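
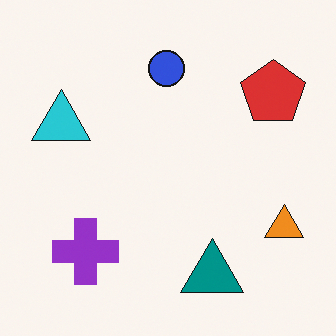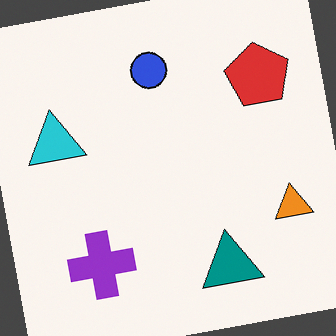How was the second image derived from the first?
The image was rotated counter-clockwise by a few degrees.

Every shape is tilted by the same angle and the image corners show triangular fill wedges — a whole-image rotation by a non-right angle.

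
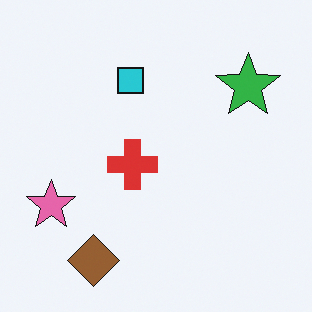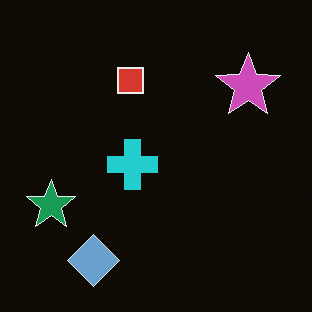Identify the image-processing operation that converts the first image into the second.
Color-inverted (negative).

The light background has become dark and every shape's color is its complement — a photographic negative.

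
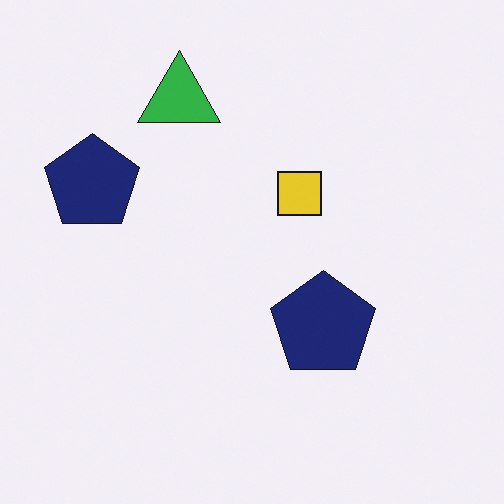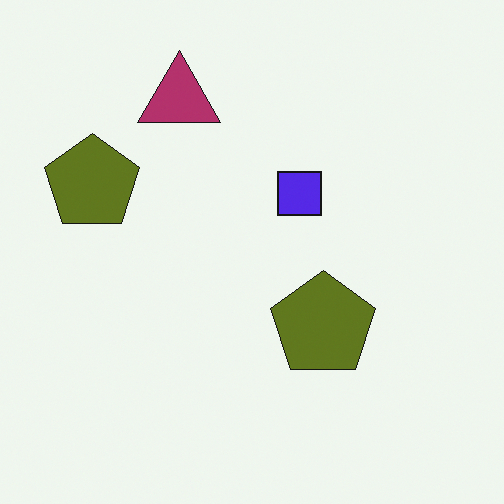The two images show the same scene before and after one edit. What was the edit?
Hue-shifted through roughly half the color wheel.

Every shape's color has rotated by the same amount around the hue wheel — a uniform hue shift.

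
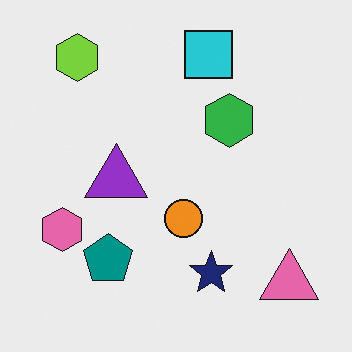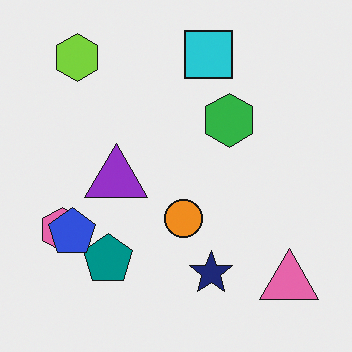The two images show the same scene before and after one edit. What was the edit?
It was overlaid with an additional blue pentagon.

A blue pentagon appears in the second image that is absent from the first.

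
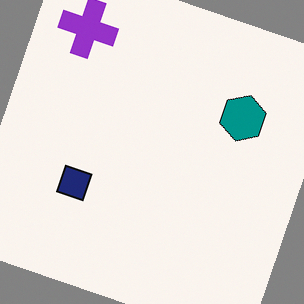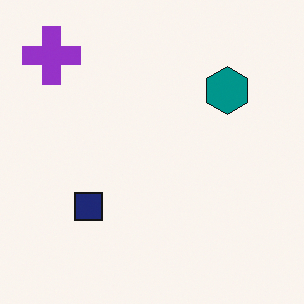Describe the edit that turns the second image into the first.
The transformation is: rotated clockwise by a clearly visible amount.

Every shape is tilted by the same angle and the image corners show triangular fill wedges — a whole-image rotation by a non-right angle.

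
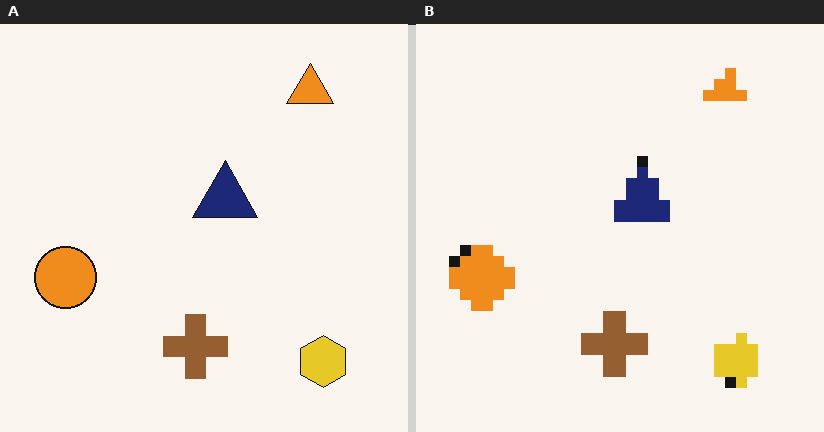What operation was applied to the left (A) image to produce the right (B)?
It was coarsely pixelated.

Shapes are reduced to large square blocks; fine edges and outlines are lost — a downscale-then-upscale (mosaic) effect.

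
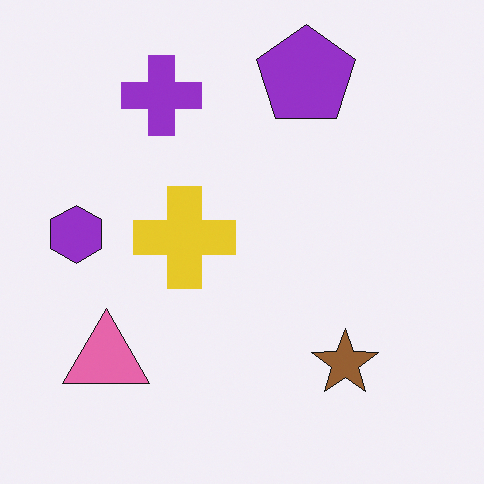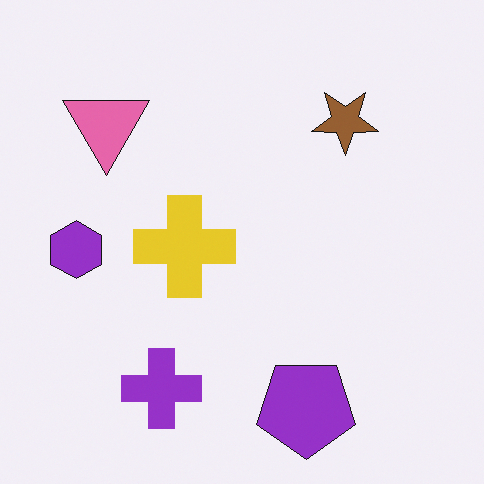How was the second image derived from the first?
Flipped vertically (top ↔ bottom).

The purple pentagon is in the top of the first image and the bottom of the second — shapes on opposite sides of the horizontal midline have swapped in a mirror flip.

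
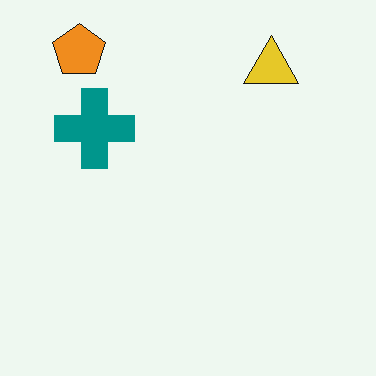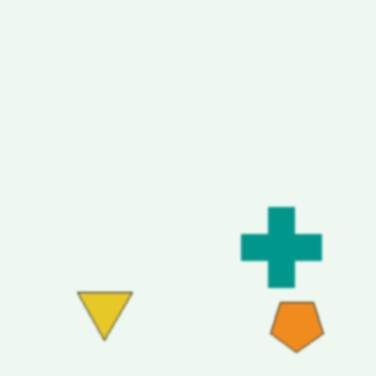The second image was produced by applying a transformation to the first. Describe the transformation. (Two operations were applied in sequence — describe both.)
The image was lightly blurred, then rotated 180°.

Shape edges and outlines are uniformly softened across the whole image. The orange pentagon sits in the top-left of the first image and the bottom-right of the second — consistent with a whole-image 180° rotation.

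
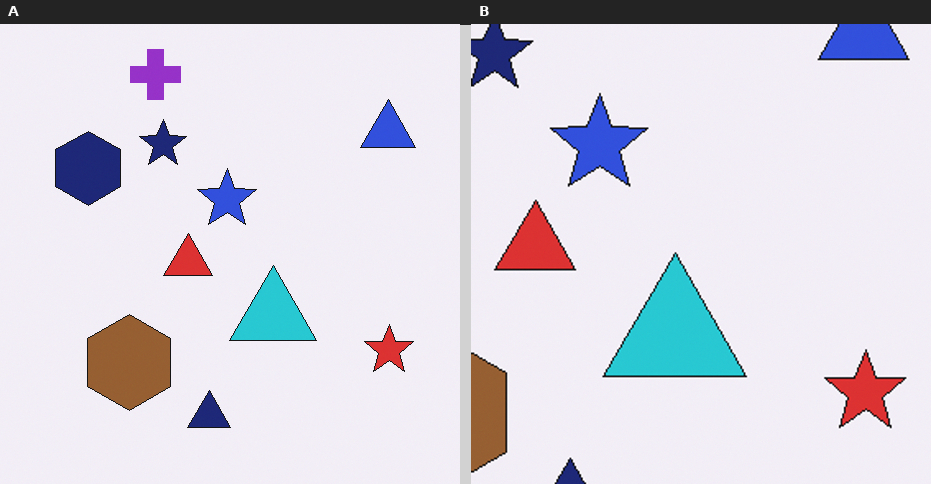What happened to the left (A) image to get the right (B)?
This is the original image cropped tightly and scaled back up.

The visible shapes are larger and the field of view is narrower; shapes near the original edges may be partly or wholly outside the frame — a crop-and-rescale.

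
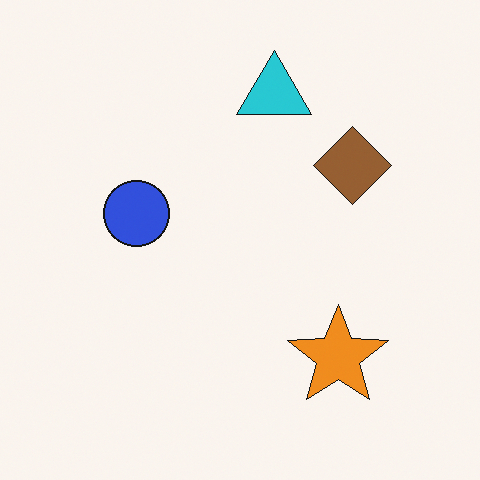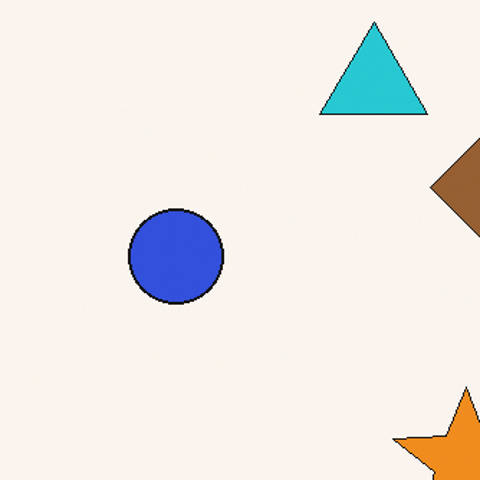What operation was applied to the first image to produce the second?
The image was cropped to a modestly smaller region and rescaled.

The visible shapes are larger and the field of view is narrower; shapes near the original edges may be partly or wholly outside the frame — a crop-and-rescale.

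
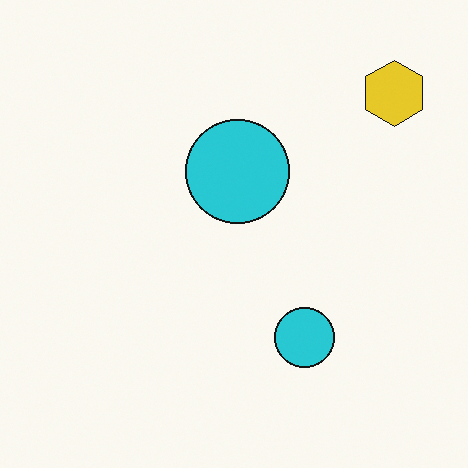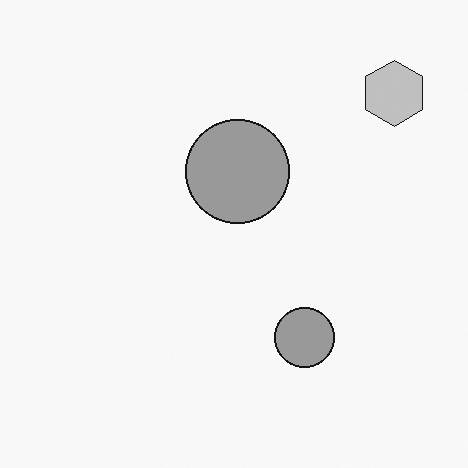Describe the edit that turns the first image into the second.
The second image is the first converted to grayscale.

All color is removed — every shape is now a shade of grey.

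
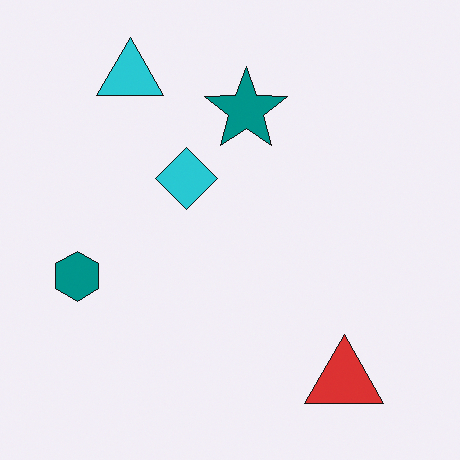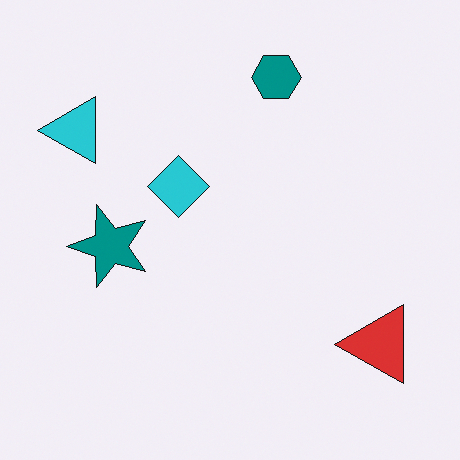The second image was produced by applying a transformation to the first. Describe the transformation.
The transformation is: transposed (reflected across the top-left ↔ bottom-right diagonal).

Shapes have swapped their row and column positions — what was in the top-right is now in the bottom-left — a diagonal reflection.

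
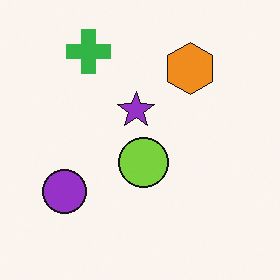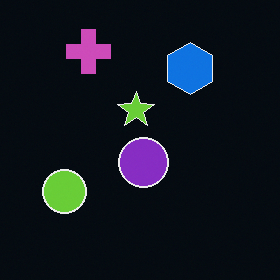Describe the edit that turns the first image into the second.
It was color-inverted (negative).

The light background has become dark and every shape's color is its complement — a photographic negative.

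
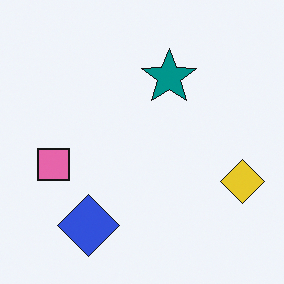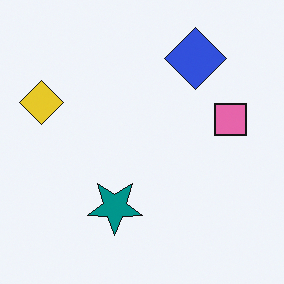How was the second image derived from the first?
Rotated 180°.

The yellow diamond sits in the right of the first image and the left of the second — consistent with a whole-image 180° rotation.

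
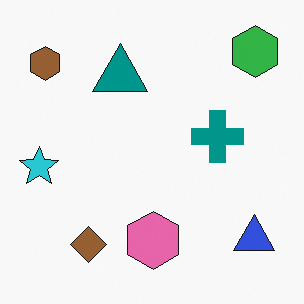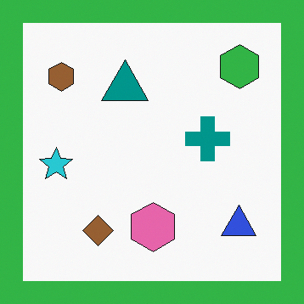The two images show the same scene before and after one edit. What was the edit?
The image was framed with a green border.

A solid green frame runs around the edge of the second image, with the content slightly shrunk inside it.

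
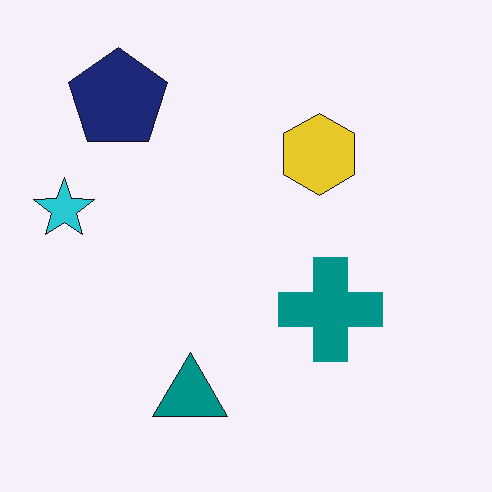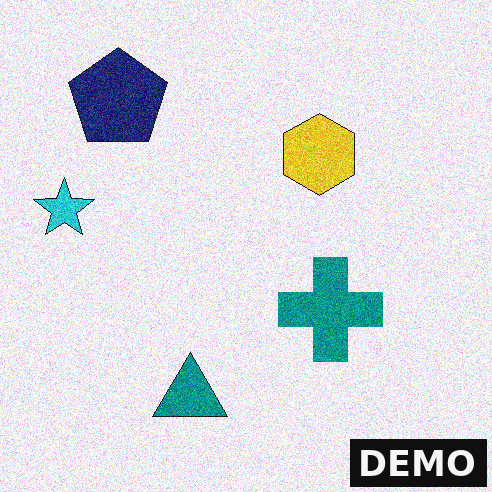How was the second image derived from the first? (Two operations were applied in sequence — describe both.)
Degraded with heavy additive noise, then watermarked with the text "DEMO" in the lower-right corner.

Random speckle covers the whole image, including the flat background. A dark label reading "DEMO" appears in the lower-right corner.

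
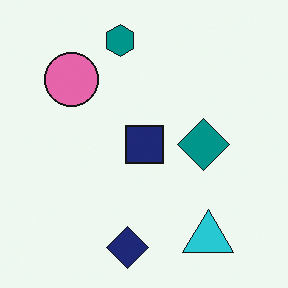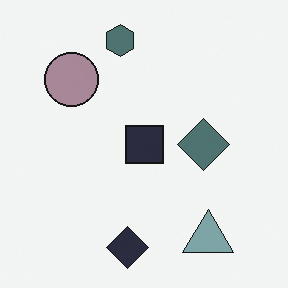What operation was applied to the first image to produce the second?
It was made much more muted (saturation change).

All colors are more muted and greyish — a global saturation change.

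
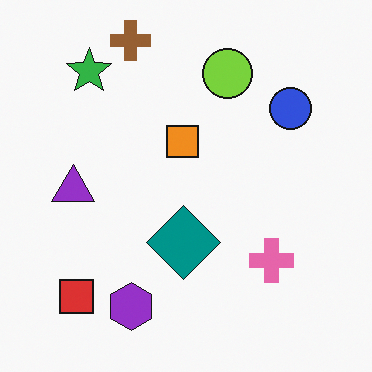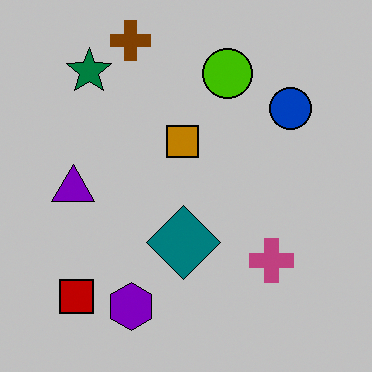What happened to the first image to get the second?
The transformation is: heavily posterized to just a handful of flat colors.

Each flat color has snapped to a coarser quantized level — most visibly, the near-white background has dropped to a flat grey.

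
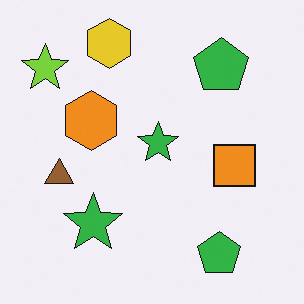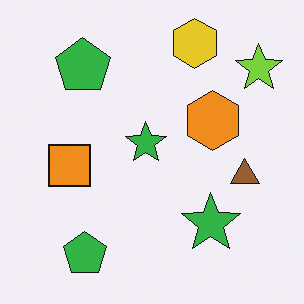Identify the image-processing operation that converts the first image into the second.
The transformation is: flipped horizontally (left ↔ right).

The lime star is in the top-left of the first image and the top-right of the second — shapes on opposite sides of the vertical midline have swapped in a mirror flip.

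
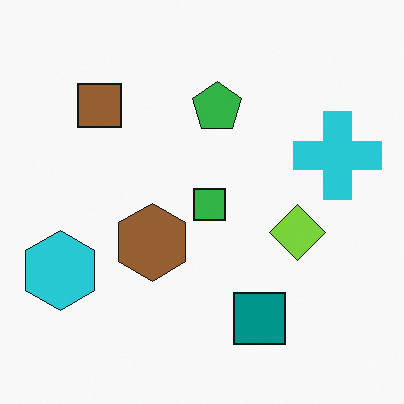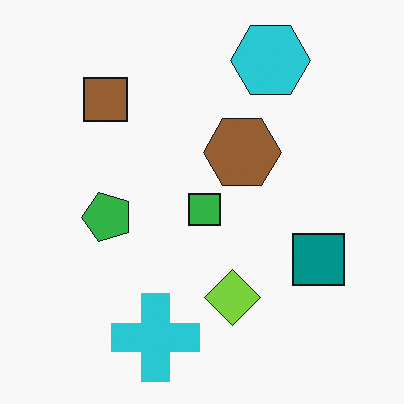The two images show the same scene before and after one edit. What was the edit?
This is the original image transposed (reflected across the top-left ↔ bottom-right diagonal).

Shapes have swapped their row and column positions — what was in the top-right is now in the bottom-left — a diagonal reflection.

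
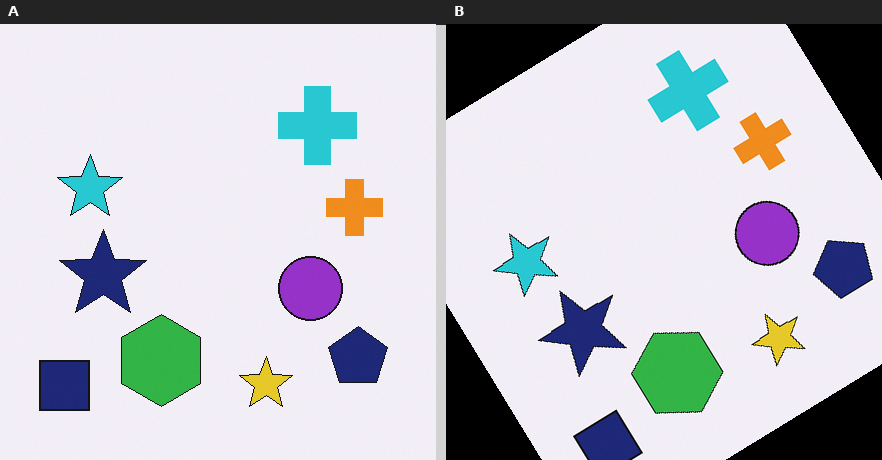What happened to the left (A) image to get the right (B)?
Rotated counter-clockwise by a large amount — several tens of degrees.

Every shape is tilted by the same angle and the image corners show triangular fill wedges — a whole-image rotation by a non-right angle.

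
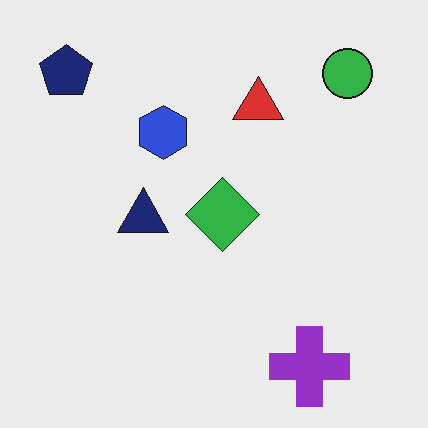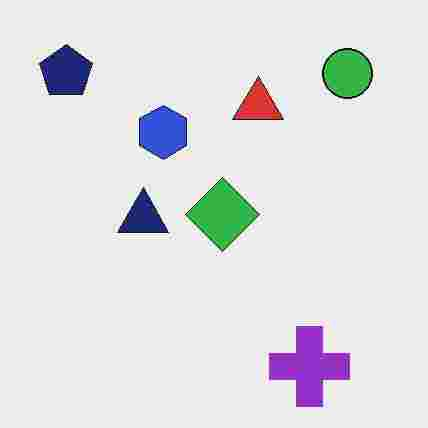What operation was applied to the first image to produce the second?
The transformation is: heavily JPEG-compressed with obvious blocking artifacts.

Blocky 8×8 compression artifacts appear around shape edges and the flat background shows ringing — characteristic JPEG degradation.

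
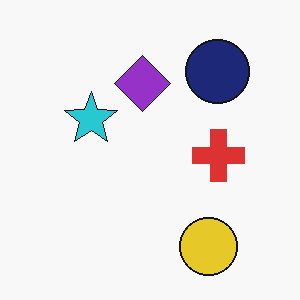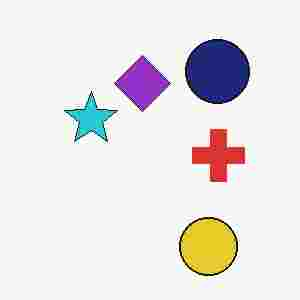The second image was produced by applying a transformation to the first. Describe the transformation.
The transformation is: degraded with heavy JPEG compression.

Blocky 8×8 compression artifacts appear around shape edges and the flat background shows ringing — characteristic JPEG degradation.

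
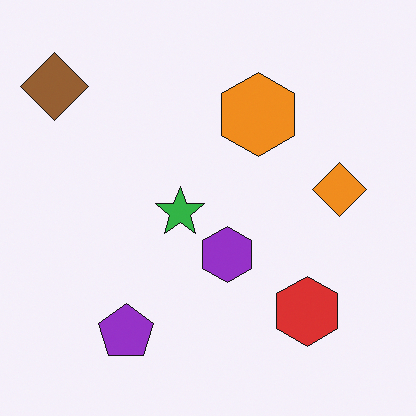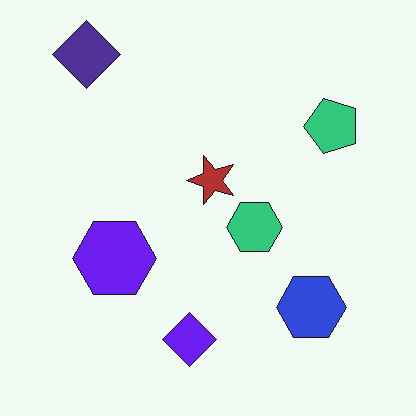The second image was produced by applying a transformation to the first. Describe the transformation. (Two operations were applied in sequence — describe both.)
Transposed (reflected across the top-left ↔ bottom-right diagonal), then hue-shifted by a large amount.

Shapes have swapped their row and column positions — what was in the top-right is now in the bottom-left — a diagonal reflection. Every shape's color has rotated by the same amount around the hue wheel — a uniform hue shift.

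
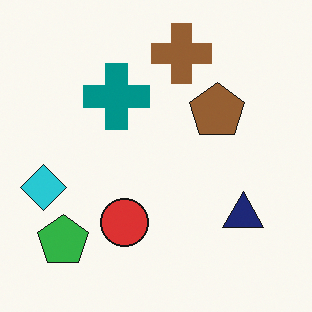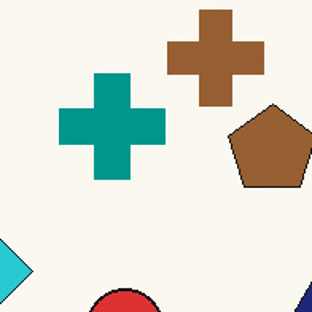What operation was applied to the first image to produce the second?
The second image is the first cropped to a modestly smaller region and rescaled.

The visible shapes are larger and the field of view is narrower; shapes near the original edges may be partly or wholly outside the frame — a crop-and-rescale.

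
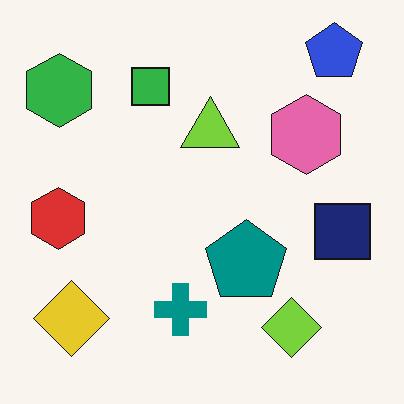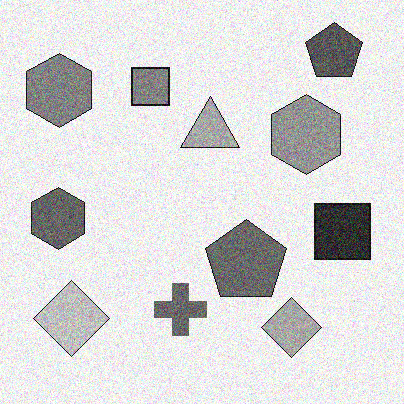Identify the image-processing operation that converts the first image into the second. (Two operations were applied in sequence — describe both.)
The second image is the first converted to grayscale, then degraded with moderate additive noise.

All color is removed — every shape is now a shade of grey. Random speckle covers the whole image, including the flat background.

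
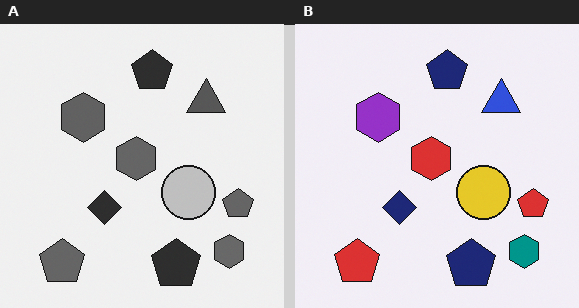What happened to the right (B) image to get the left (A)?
This is the original image converted to grayscale.

All color is removed — every shape is now a shade of grey.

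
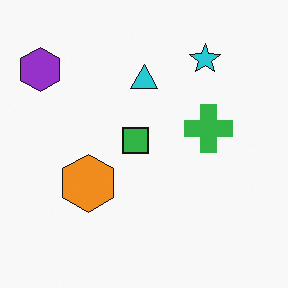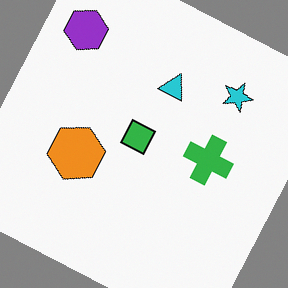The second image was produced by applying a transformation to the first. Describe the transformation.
The transformation is: rotated clockwise by a clearly visible amount.

Every shape is tilted by the same angle and the image corners show triangular fill wedges — a whole-image rotation by a non-right angle.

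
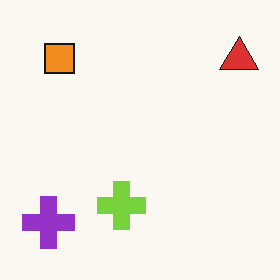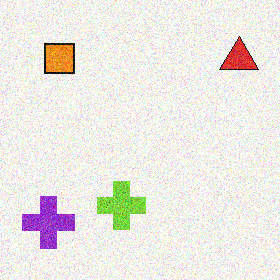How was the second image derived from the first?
It was degraded with moderate additive noise.

Random speckle covers the whole image, including the flat background.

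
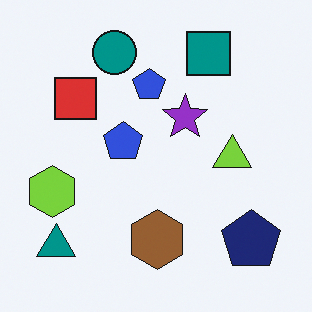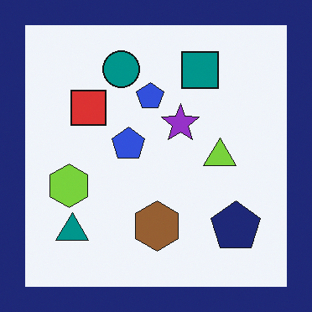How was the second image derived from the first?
Framed with a navy border.

A solid navy frame runs around the edge of the second image, with the content slightly shrunk inside it.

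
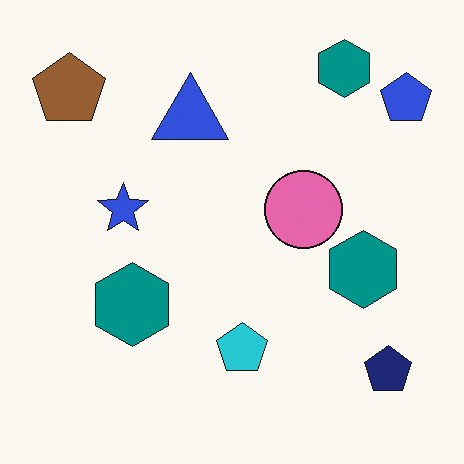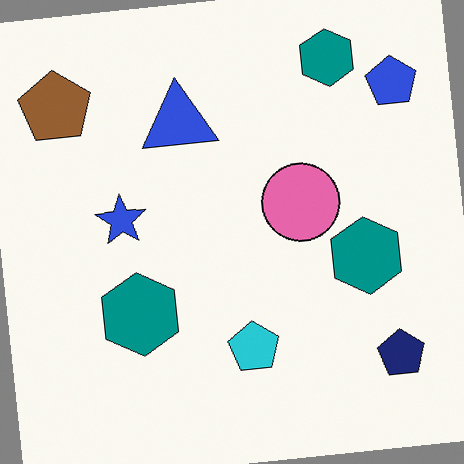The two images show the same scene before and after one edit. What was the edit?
The transformation is: rotated counter-clockwise by a slight angle.

Every shape is tilted by the same angle and the image corners show triangular fill wedges — a whole-image rotation by a non-right angle.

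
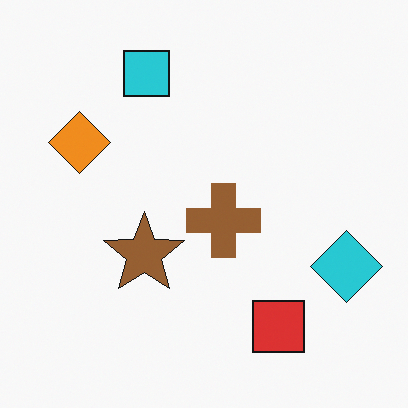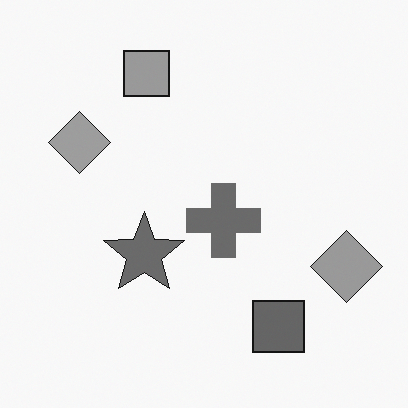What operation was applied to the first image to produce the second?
The image was converted to grayscale.

All color is removed — every shape is now a shade of grey.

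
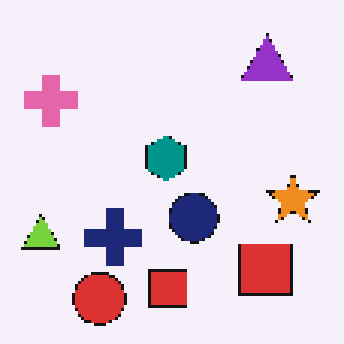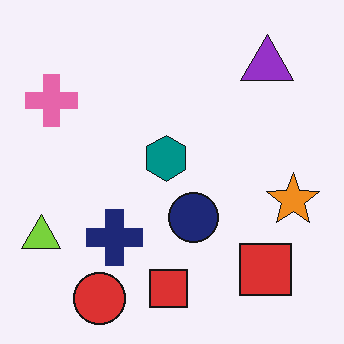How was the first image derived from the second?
It was lightly pixelated (a mild mosaic effect).

Shapes are reduced to large square blocks; fine edges and outlines are lost — a downscale-then-upscale (mosaic) effect.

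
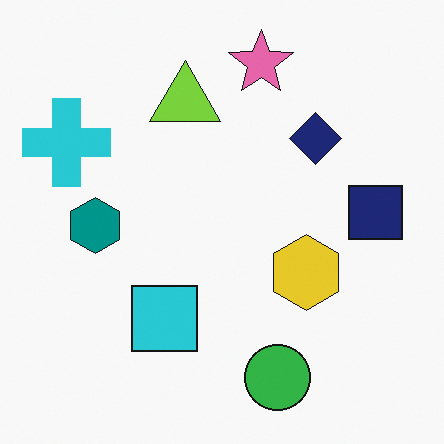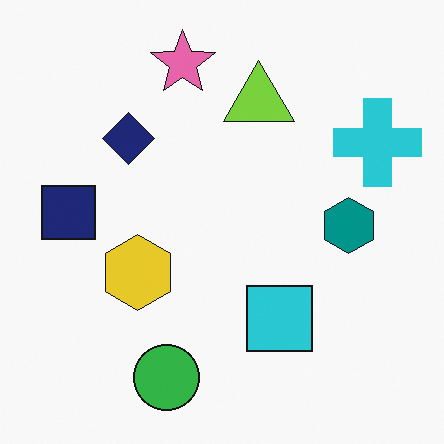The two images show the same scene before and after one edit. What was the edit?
The image was flipped horizontally (left ↔ right).

The cyan cross is in the top-left of the first image and the top-right of the second — shapes on opposite sides of the vertical midline have swapped in a mirror flip.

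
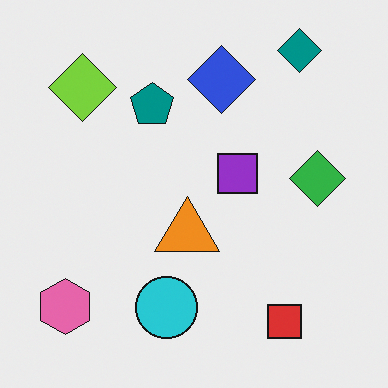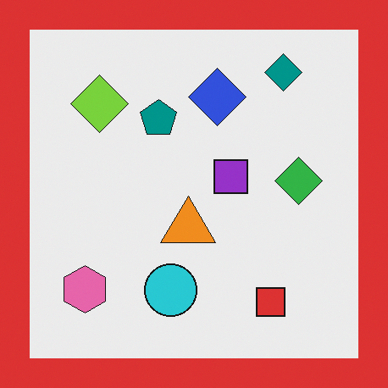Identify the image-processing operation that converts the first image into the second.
This is the original image framed with a red border.

A solid red frame runs around the edge of the second image, with the content slightly shrunk inside it.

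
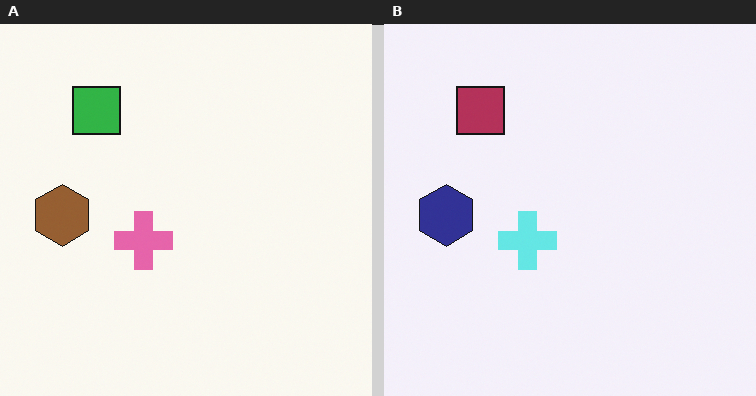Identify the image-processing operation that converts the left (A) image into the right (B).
This is the original image hue-shifted through roughly half the color wheel.

Every shape's color has rotated by the same amount around the hue wheel — a uniform hue shift.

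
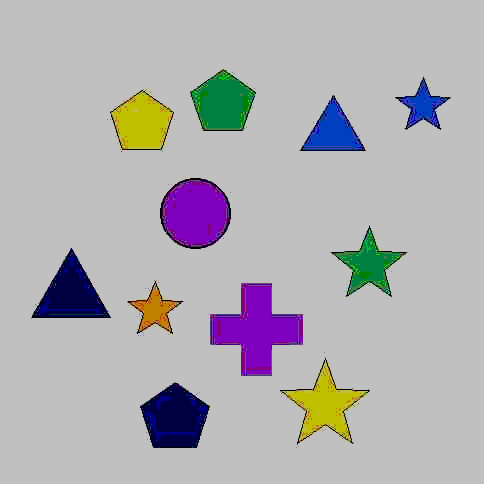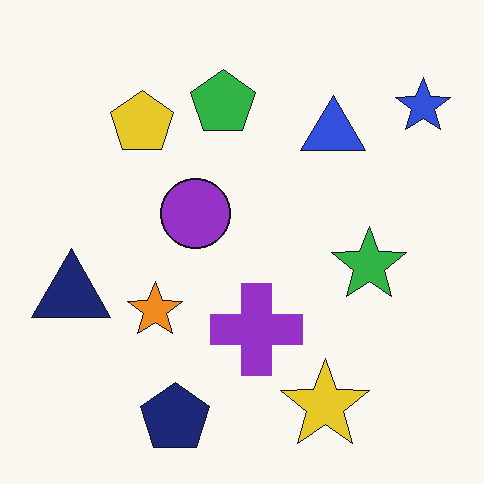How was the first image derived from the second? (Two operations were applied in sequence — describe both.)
Heavily JPEG-compressed with obvious blocking artifacts, then heavily posterized to just a handful of flat colors.

Blocky 8×8 compression artifacts appear around shape edges and the flat background shows ringing — characteristic JPEG degradation. Each flat color has snapped to a coarser quantized level — most visibly, the near-white background has dropped to a flat grey.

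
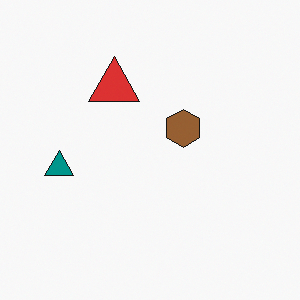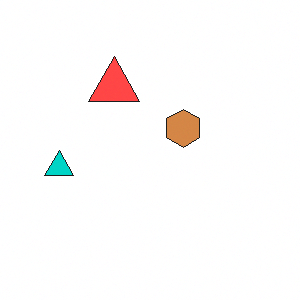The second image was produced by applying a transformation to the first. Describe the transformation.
It was brightened a lot.

Every pixel — background and shapes alike — is uniformly brightened.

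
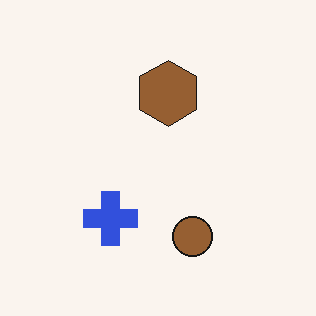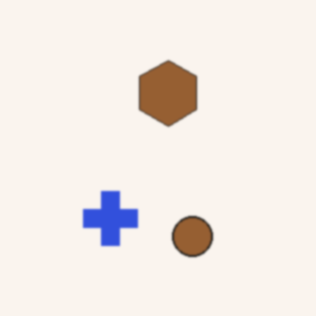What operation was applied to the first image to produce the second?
The second image is the first given a subtle gaussian blur.

Shape edges and outlines are uniformly softened across the whole image.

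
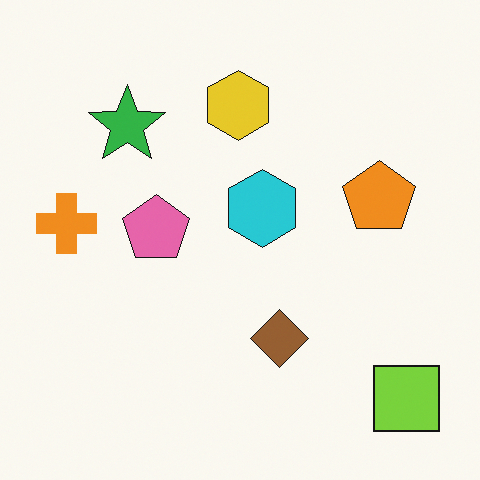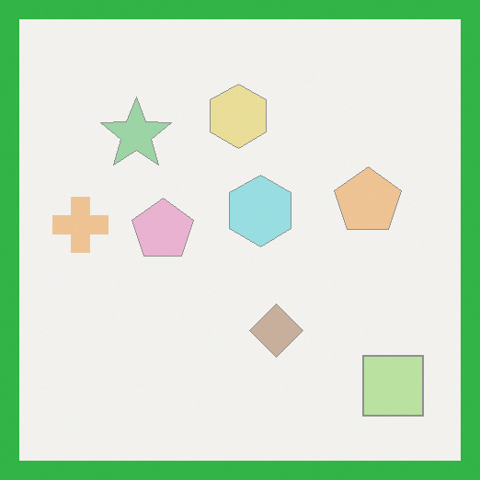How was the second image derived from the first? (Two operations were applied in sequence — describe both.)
The transformation is: washed out (contrast reduced), then framed with a green border.

Tones are pushed toward mid-grey across the whole image — a global contrast change. A solid green frame runs around the edge of the second image, with the content slightly shrunk inside it.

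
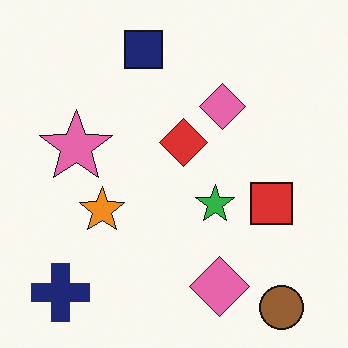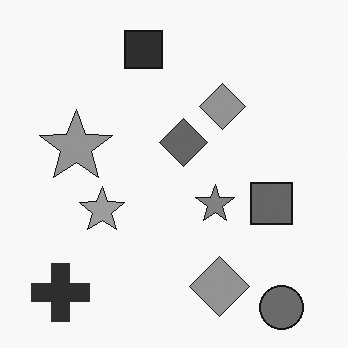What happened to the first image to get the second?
It was converted to grayscale.

All color is removed — every shape is now a shade of grey.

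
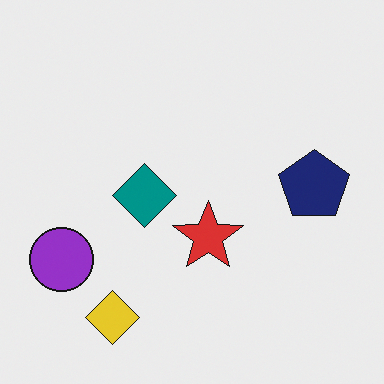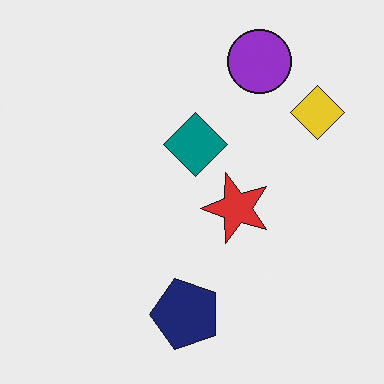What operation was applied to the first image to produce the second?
This is the original image transposed (reflected across the top-left ↔ bottom-right diagonal).

Shapes have swapped their row and column positions — what was in the top-right is now in the bottom-left — a diagonal reflection.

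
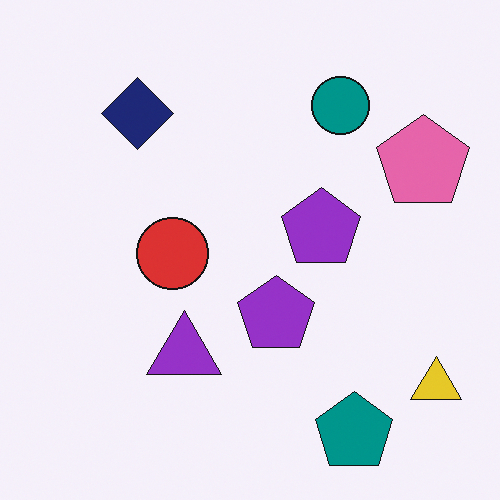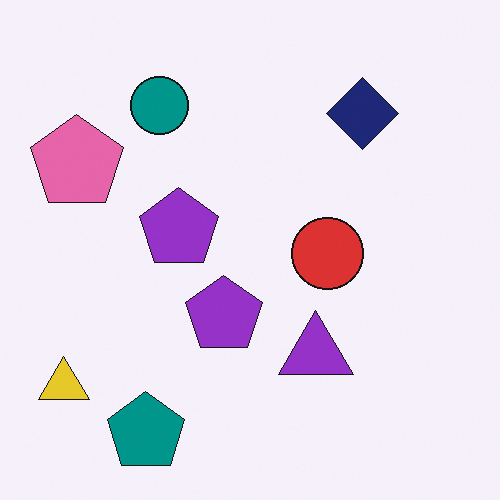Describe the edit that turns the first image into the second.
Flipped horizontally (left ↔ right).

The yellow triangle is in the bottom-right of the first image and the bottom-left of the second — shapes on opposite sides of the vertical midline have swapped in a mirror flip.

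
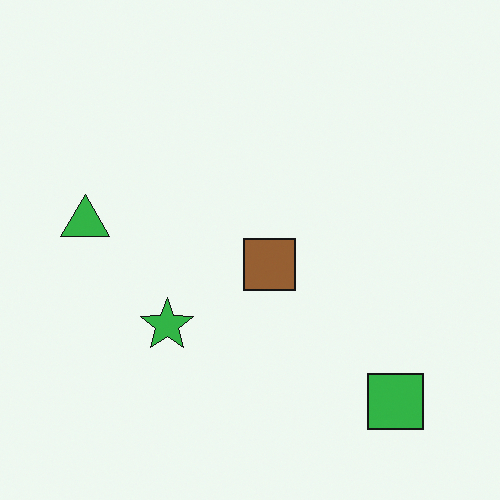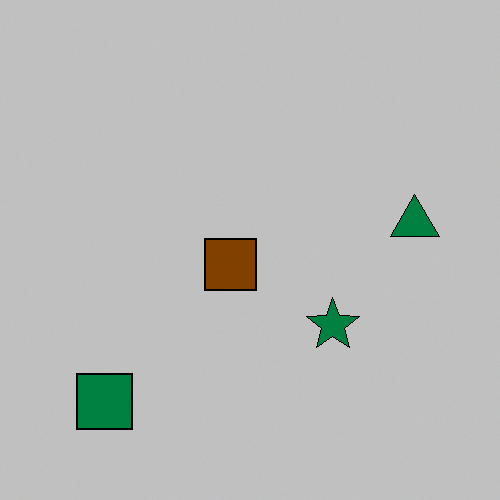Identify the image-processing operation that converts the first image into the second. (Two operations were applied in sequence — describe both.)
This is the original image heavily posterized to just a handful of flat colors, then flipped horizontally (left ↔ right).

Each flat color has snapped to a coarser quantized level — most visibly, the near-white background has dropped to a flat grey. The green triangle is in the left of the first image and the right of the second — shapes on opposite sides of the vertical midline have swapped in a mirror flip.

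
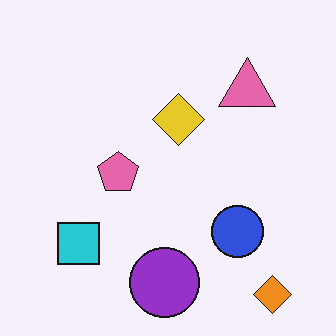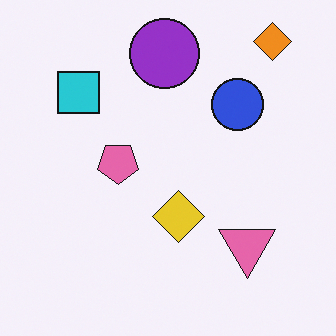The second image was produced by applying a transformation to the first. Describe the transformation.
Flipped vertically (top ↔ bottom).

The orange diamond is in the bottom-right of the first image and the top-right of the second — shapes on opposite sides of the horizontal midline have swapped in a mirror flip.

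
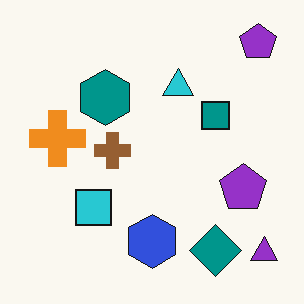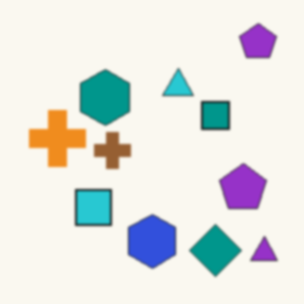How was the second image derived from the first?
The transformation is: given a subtle gaussian blur.

Shape edges and outlines are uniformly softened across the whole image.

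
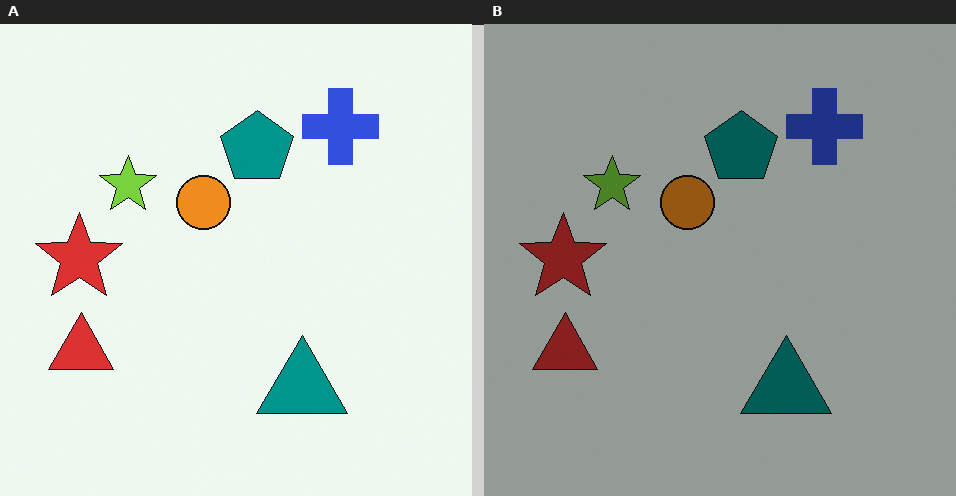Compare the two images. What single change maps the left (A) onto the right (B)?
It was substantially darkened.

Every pixel — background and shapes alike — is uniformly darkened.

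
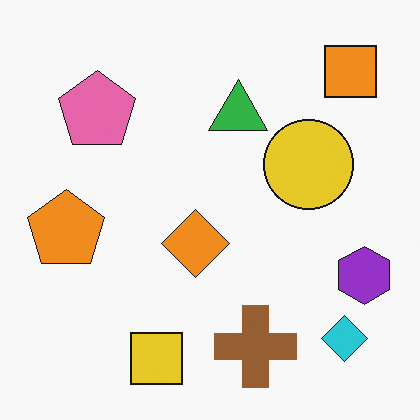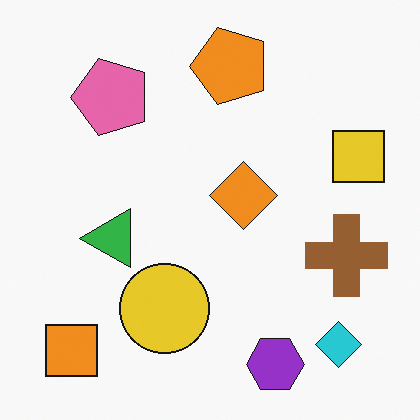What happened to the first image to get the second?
The second image is the first transposed (reflected across the top-left ↔ bottom-right diagonal).

Shapes have swapped their row and column positions — what was in the top-right is now in the bottom-left — a diagonal reflection.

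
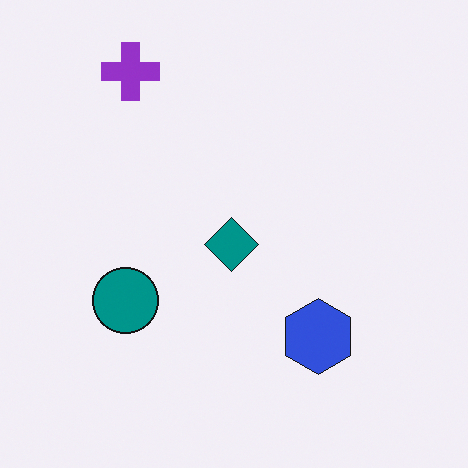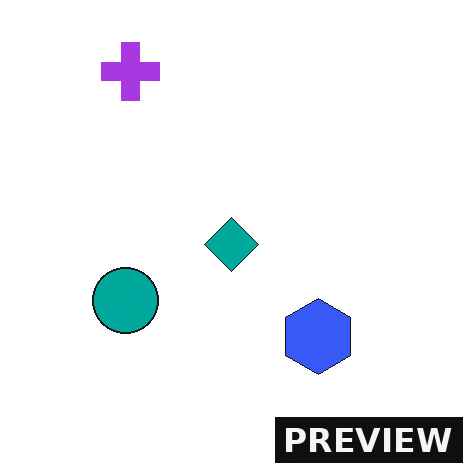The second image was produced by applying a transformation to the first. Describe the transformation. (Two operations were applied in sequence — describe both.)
The image was brightened a little, then watermarked with the text "PREVIEW" in the lower-right corner.

Every pixel — background and shapes alike — is uniformly brightened. A dark label reading "PREVIEW" appears in the lower-right corner.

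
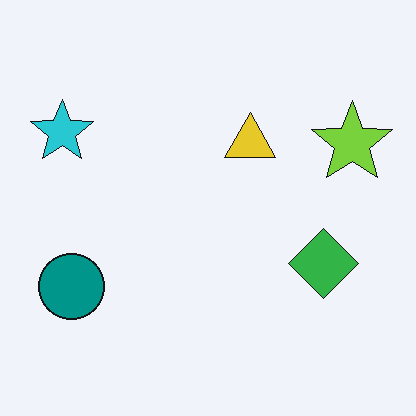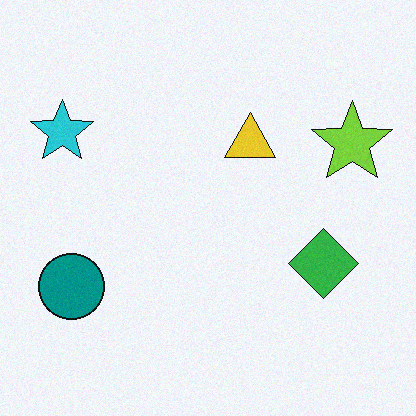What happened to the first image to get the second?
The image was degraded with a light layer of grain.

Random speckle covers the whole image, including the flat background.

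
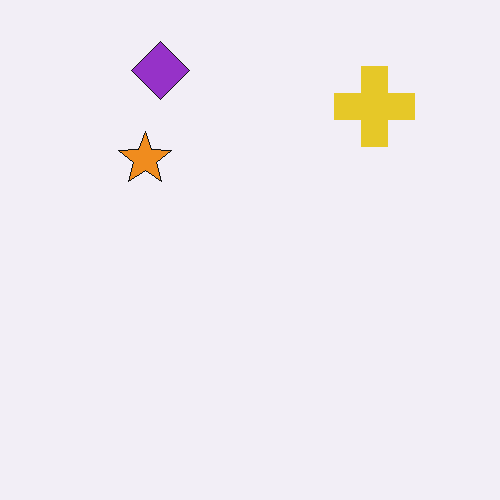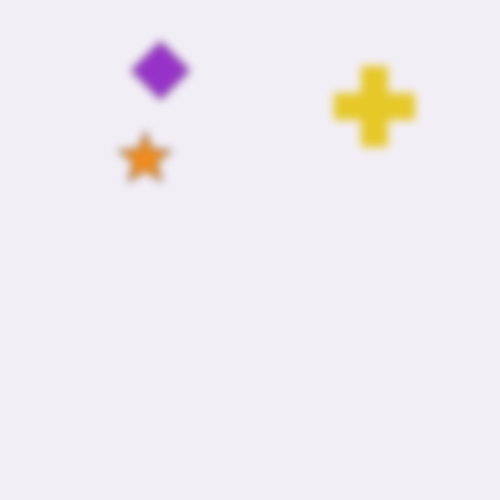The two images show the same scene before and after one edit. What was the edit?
It was moderately blurred.

Shape edges and outlines are uniformly softened across the whole image.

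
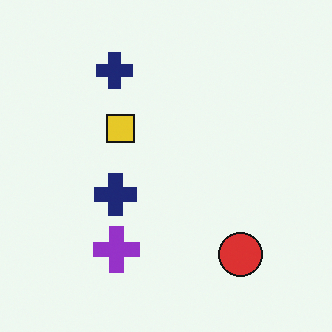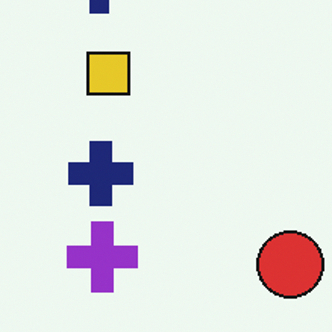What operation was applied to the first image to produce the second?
The transformation is: cropped to a modestly smaller region and rescaled.

The visible shapes are larger and the field of view is narrower; shapes near the original edges may be partly or wholly outside the frame — a crop-and-rescale.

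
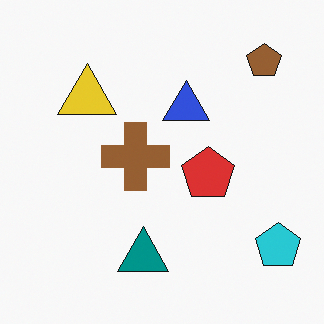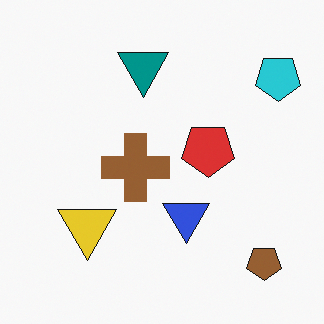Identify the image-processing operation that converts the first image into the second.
The second image is the first flipped vertically (top ↔ bottom).

The brown pentagon is in the top-right of the first image and the bottom-right of the second — shapes on opposite sides of the horizontal midline have swapped in a mirror flip.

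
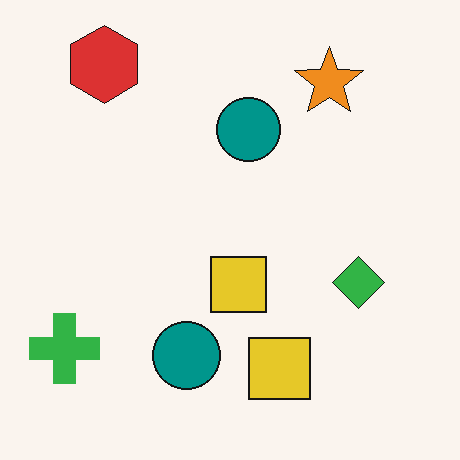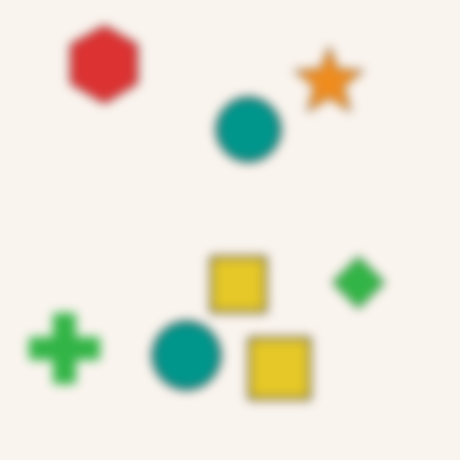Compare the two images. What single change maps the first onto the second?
This is the original image heavily blurred.

Shape edges and outlines are uniformly softened across the whole image.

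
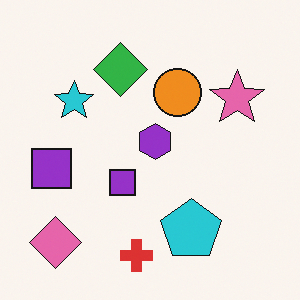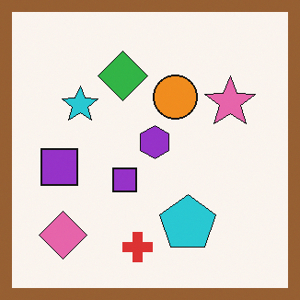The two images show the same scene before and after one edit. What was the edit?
It was framed with a brown border.

A solid brown frame runs around the edge of the second image, with the content slightly shrunk inside it.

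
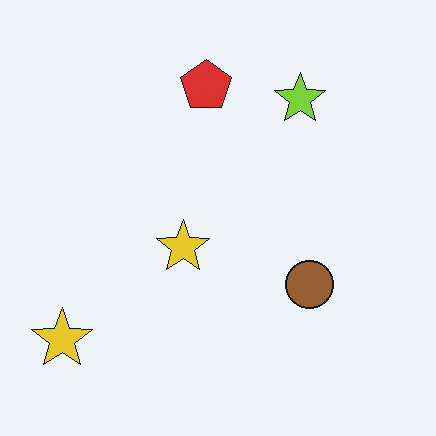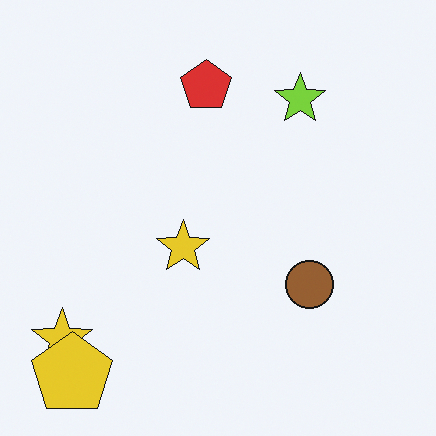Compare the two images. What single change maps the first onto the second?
The image was overlaid with an additional yellow pentagon.

A yellow pentagon appears in the second image that is absent from the first.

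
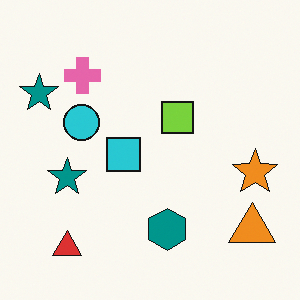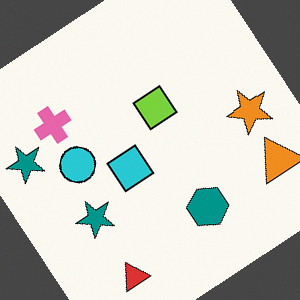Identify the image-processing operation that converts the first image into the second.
It was rotated counter-clockwise by a large amount — several tens of degrees.

Every shape is tilted by the same angle and the image corners show triangular fill wedges — a whole-image rotation by a non-right angle.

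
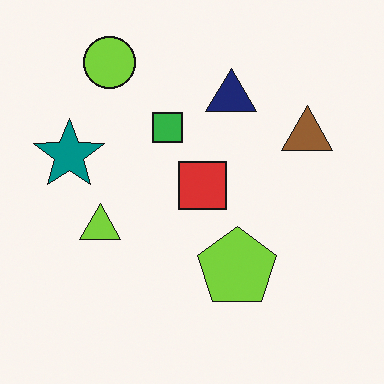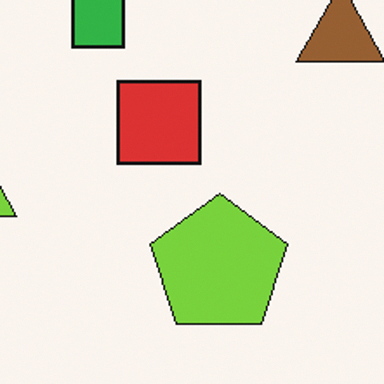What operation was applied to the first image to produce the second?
The transformation is: cropped to a noticeably smaller region and rescaled.

The visible shapes are larger and the field of view is narrower; shapes near the original edges may be partly or wholly outside the frame — a crop-and-rescale.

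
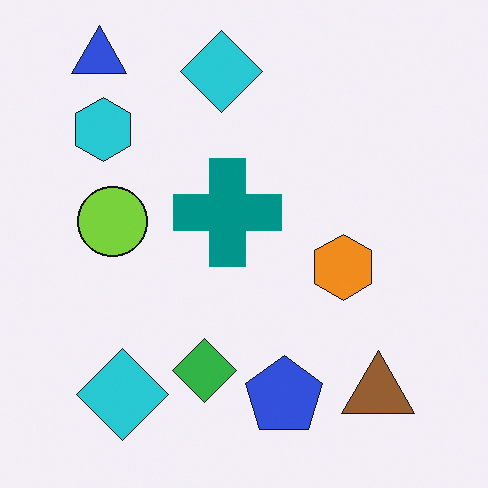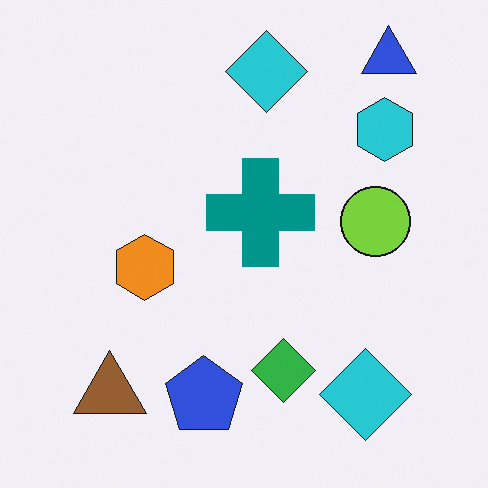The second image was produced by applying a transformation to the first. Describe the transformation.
The image was flipped horizontally (left ↔ right).

The blue triangle is in the top-left of the first image and the top-right of the second — shapes on opposite sides of the vertical midline have swapped in a mirror flip.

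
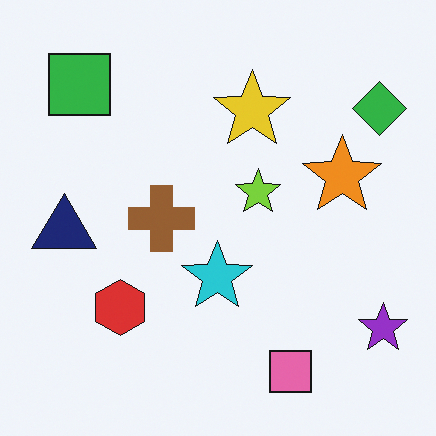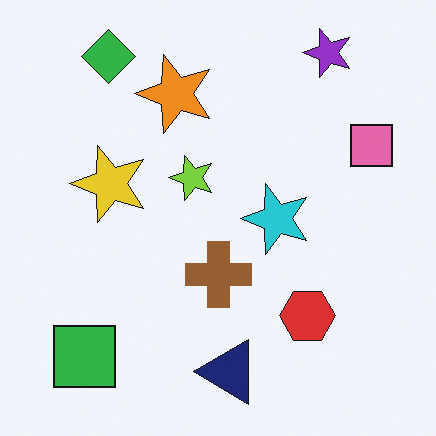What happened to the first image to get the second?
Rotated 90° counter-clockwise.

The purple star sits in the bottom-right of the first image and the top-right of the second — consistent with a whole-image 90° counter-clockwise rotation.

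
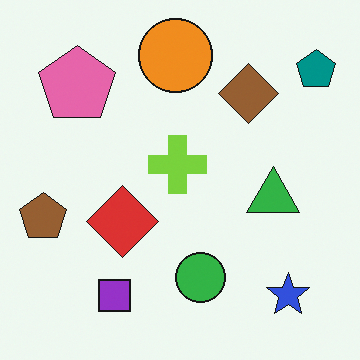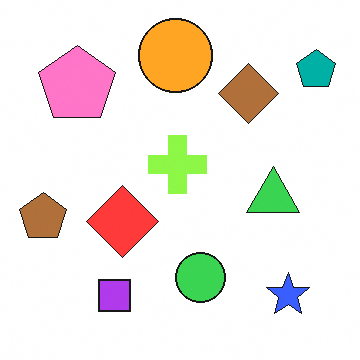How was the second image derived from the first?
Slightly brightened.

Every pixel — background and shapes alike — is uniformly brightened.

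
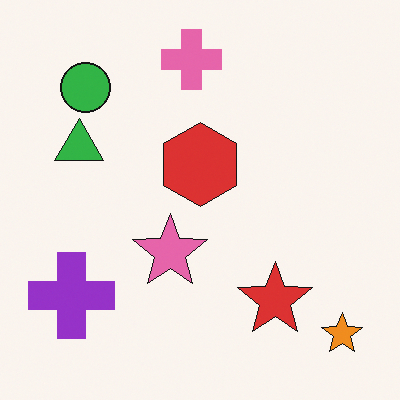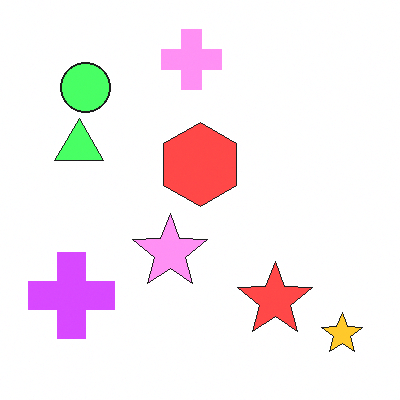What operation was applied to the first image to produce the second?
The image was substantially brightened.

Every pixel — background and shapes alike — is uniformly brightened.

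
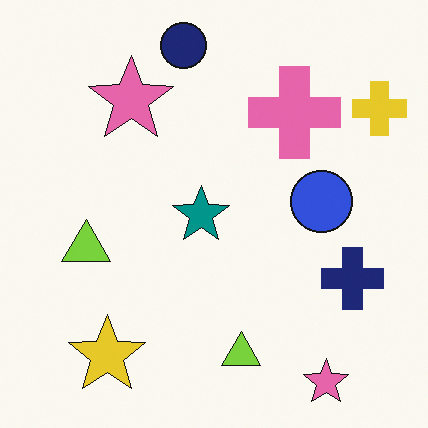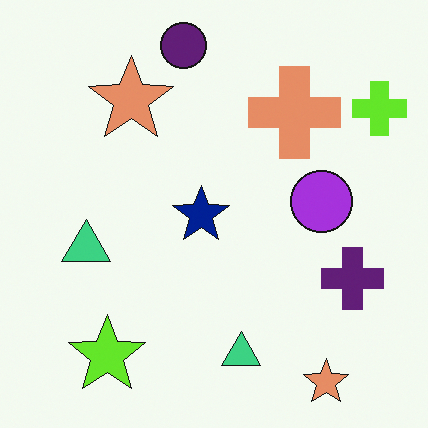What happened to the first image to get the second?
Hue-shifted slightly.

Every shape's color has rotated by the same amount around the hue wheel — a uniform hue shift.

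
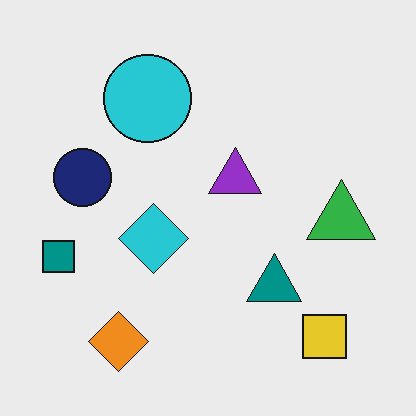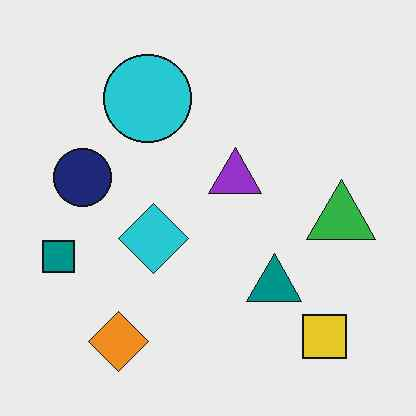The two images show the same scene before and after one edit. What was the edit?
The transformation is: JPEG-compressed with visible artifacts.

Blocky 8×8 compression artifacts appear around shape edges and the flat background shows ringing — characteristic JPEG degradation.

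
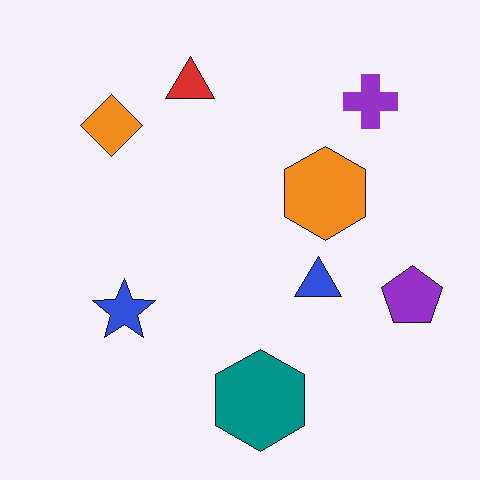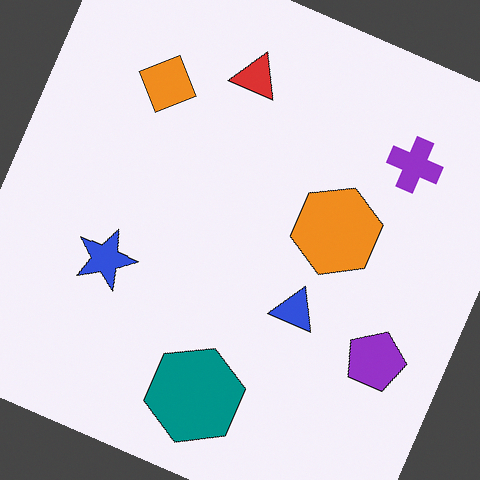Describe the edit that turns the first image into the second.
It was rotated clockwise by a clearly visible amount.

Every shape is tilted by the same angle and the image corners show triangular fill wedges — a whole-image rotation by a non-right angle.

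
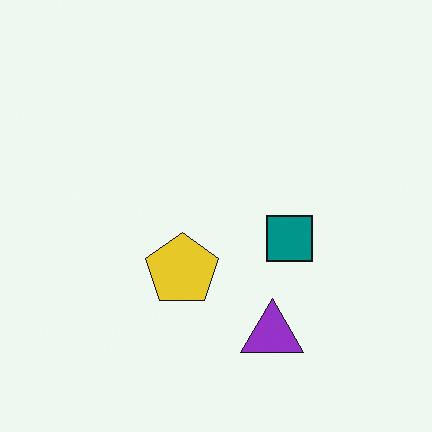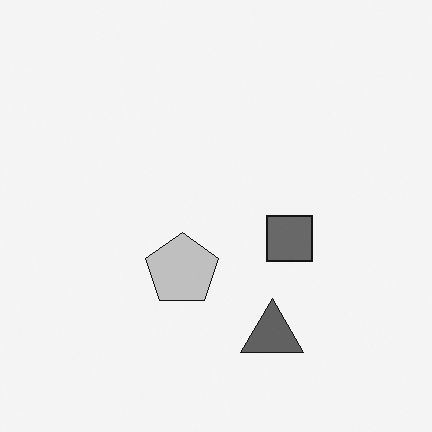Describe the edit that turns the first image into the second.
It was converted to grayscale.

All color is removed — every shape is now a shade of grey.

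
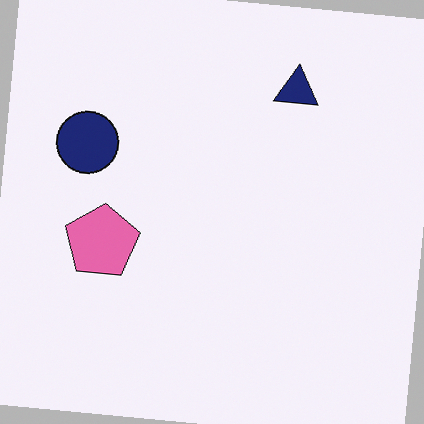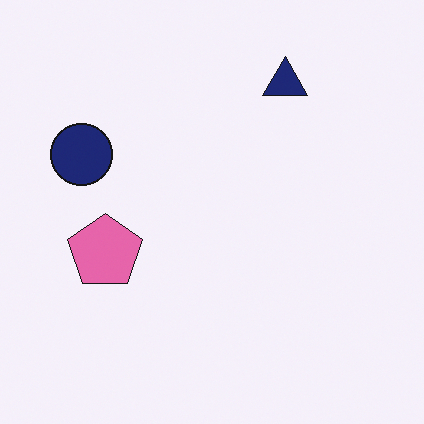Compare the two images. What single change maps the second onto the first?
The first image is the second rotated clockwise by a small amount.

Every shape is tilted by the same angle and the image corners show triangular fill wedges — a whole-image rotation by a non-right angle.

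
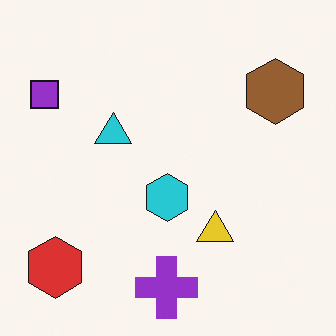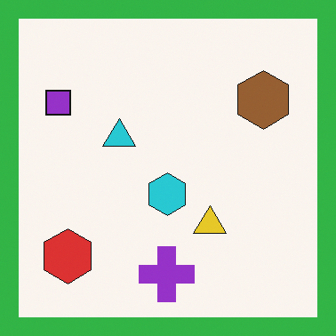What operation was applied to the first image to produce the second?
The image was framed with a green border.

A solid green frame runs around the edge of the second image, with the content slightly shrunk inside it.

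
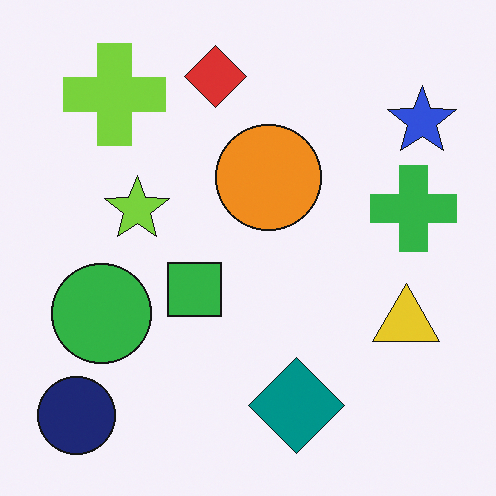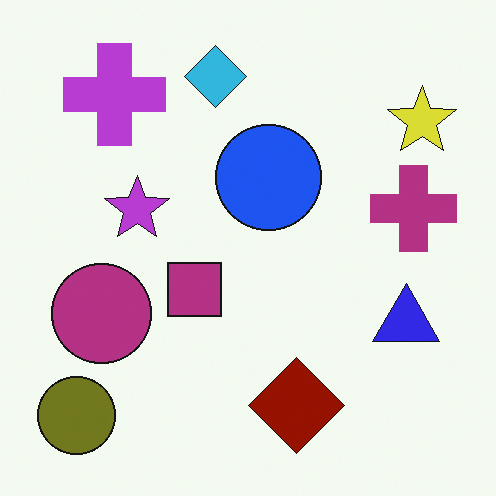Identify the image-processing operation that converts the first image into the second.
This is the original image hue-shifted by a large amount.

Every shape's color has rotated by the same amount around the hue wheel — a uniform hue shift.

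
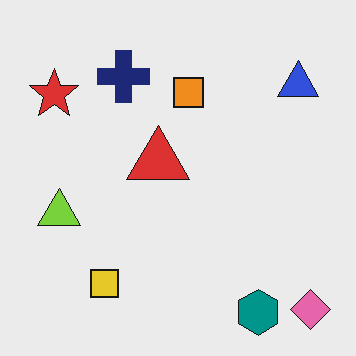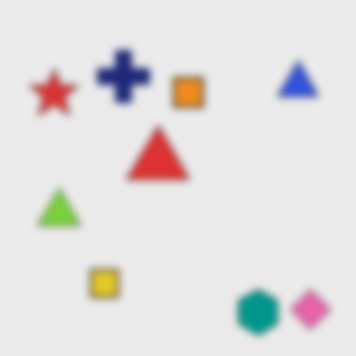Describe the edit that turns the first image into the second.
This is the original image noticeably gaussian-blurred.

Shape edges and outlines are uniformly softened across the whole image.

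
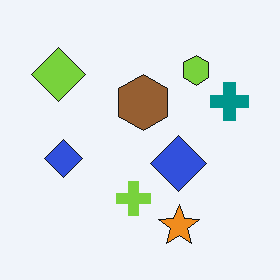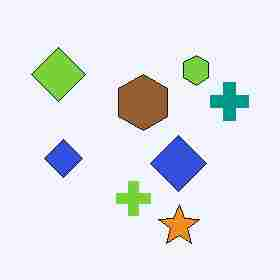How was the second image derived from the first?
This is the original image heavily JPEG-compressed with obvious blocking artifacts.

Blocky 8×8 compression artifacts appear around shape edges and the flat background shows ringing — characteristic JPEG degradation.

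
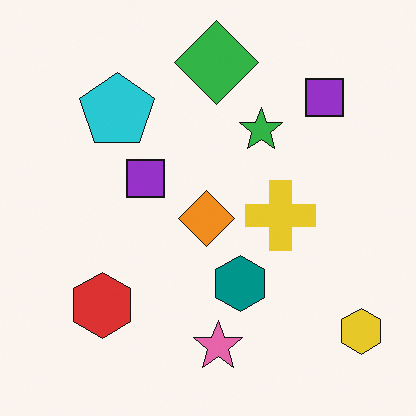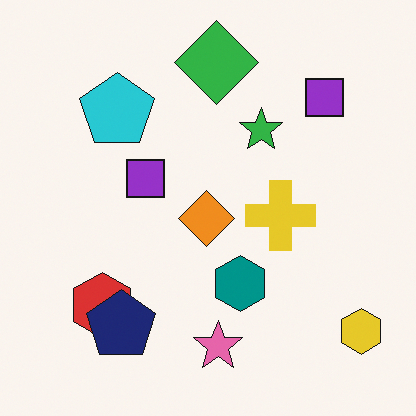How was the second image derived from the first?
This is the original image overlaid with an additional navy pentagon.

A navy pentagon appears in the second image that is absent from the first.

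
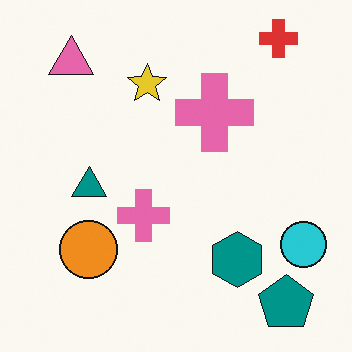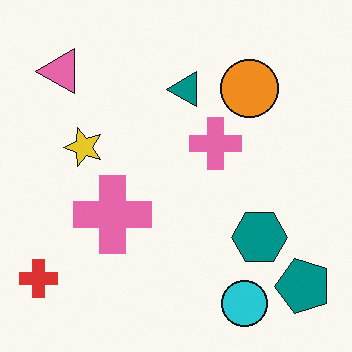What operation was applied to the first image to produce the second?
This is the original image transposed (reflected across the top-left ↔ bottom-right diagonal).

Shapes have swapped their row and column positions — what was in the top-right is now in the bottom-left — a diagonal reflection.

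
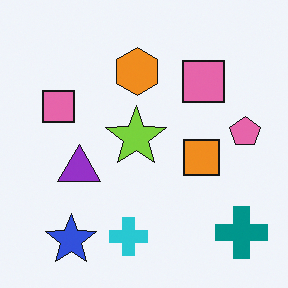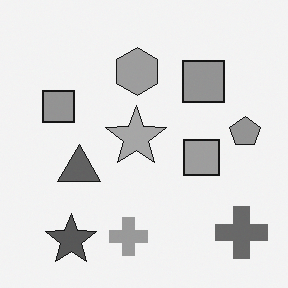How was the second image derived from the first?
The second image is the first converted to grayscale.

All color is removed — every shape is now a shade of grey.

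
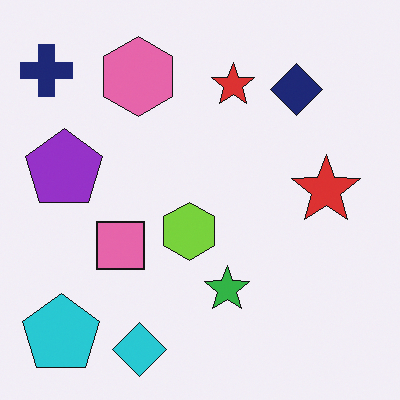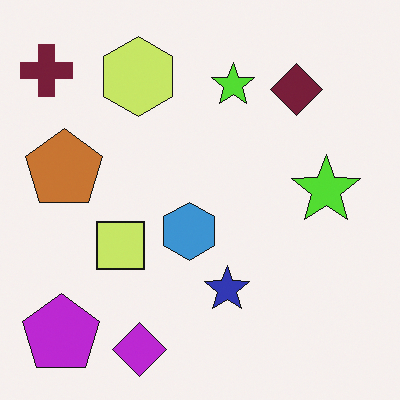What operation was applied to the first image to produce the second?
This is the original image hue-shifted noticeably.

Every shape's color has rotated by the same amount around the hue wheel — a uniform hue shift.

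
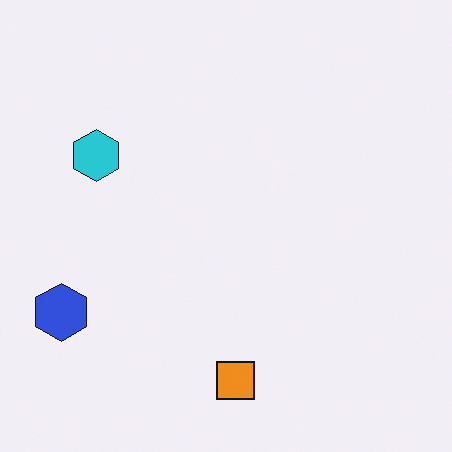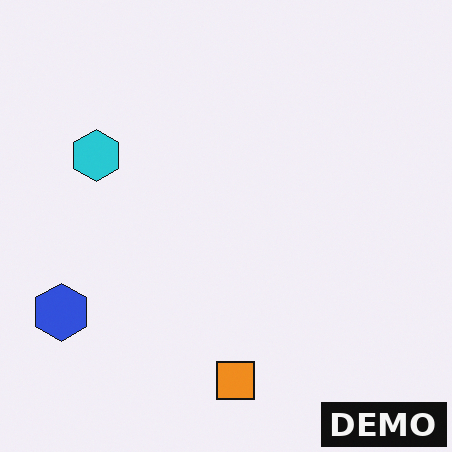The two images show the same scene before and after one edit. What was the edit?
The image was watermarked with the text "DEMO" in the lower-right corner.

A dark label reading "DEMO" appears in the lower-right corner.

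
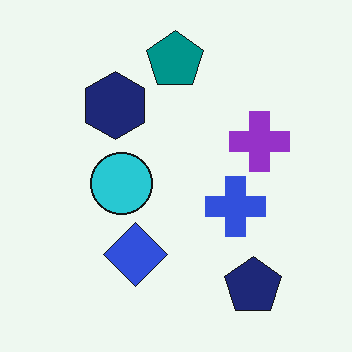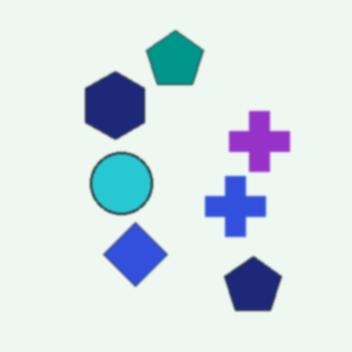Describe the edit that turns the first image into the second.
The transformation is: lightly blurred.

Shape edges and outlines are uniformly softened across the whole image.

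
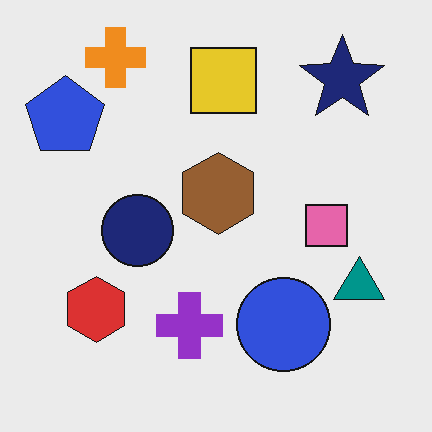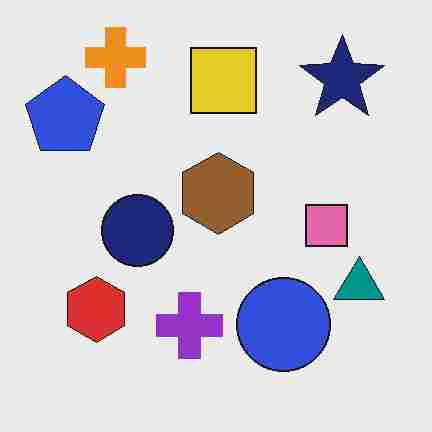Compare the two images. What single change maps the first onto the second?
It was heavily JPEG-compressed with obvious blocking artifacts.

Blocky 8×8 compression artifacts appear around shape edges and the flat background shows ringing — characteristic JPEG degradation.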